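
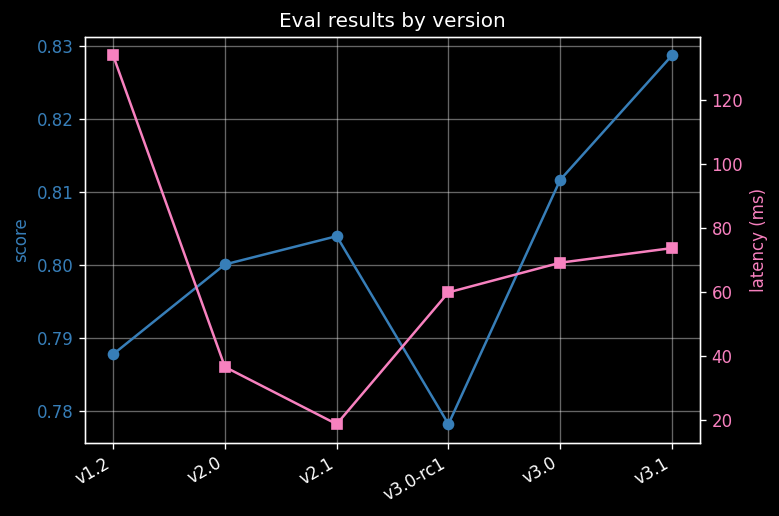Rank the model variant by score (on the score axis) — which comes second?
v3.0

Top 3 (on the score axis): v3.1 ≈ 0.83, v3.0 ≈ 0.81, v2.1 ≈ 0.80.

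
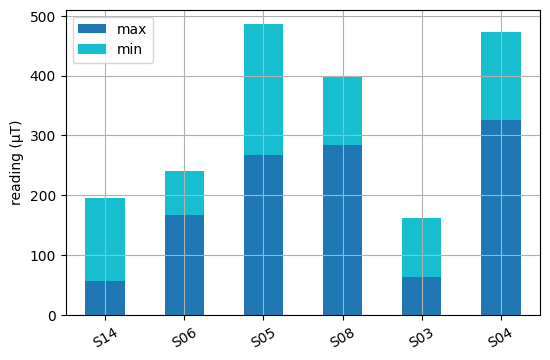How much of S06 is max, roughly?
≈ 150

max top ≈ 150, bottom ≈ 0; segment ≈ 150.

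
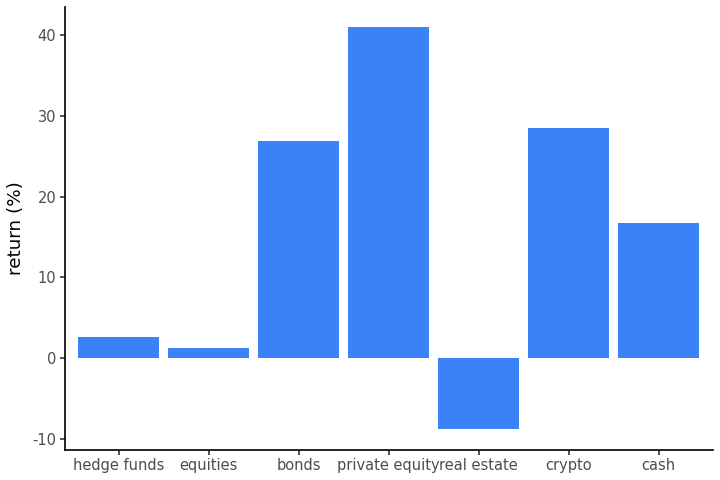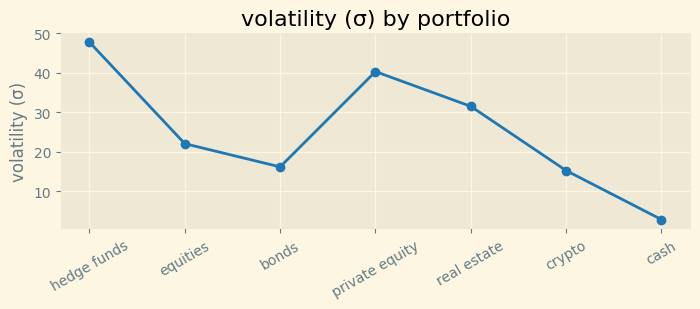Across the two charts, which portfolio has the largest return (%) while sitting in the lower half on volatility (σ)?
crypto

Chart 2 median volatility (σ) ≈ 20; below-median portfolios: bonds, crypto, cash. Among those, crypto has the highest return (%) (≈ 30).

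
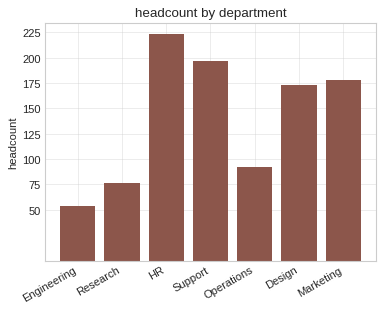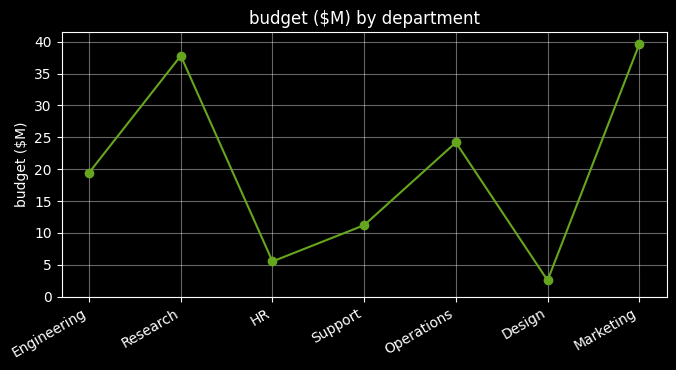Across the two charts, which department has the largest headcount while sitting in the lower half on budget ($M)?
HR

Chart 2 median budget ($M) ≈ 20; below-median departments: HR, Support, Design. Among those, HR has the highest headcount (≈ 225).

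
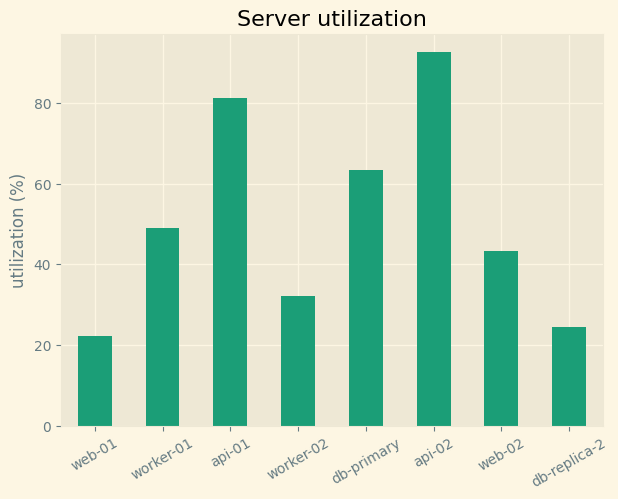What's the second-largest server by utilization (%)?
api-01

Top 3: api-02 ≈ 90, api-01 ≈ 80, db-primary ≈ 60.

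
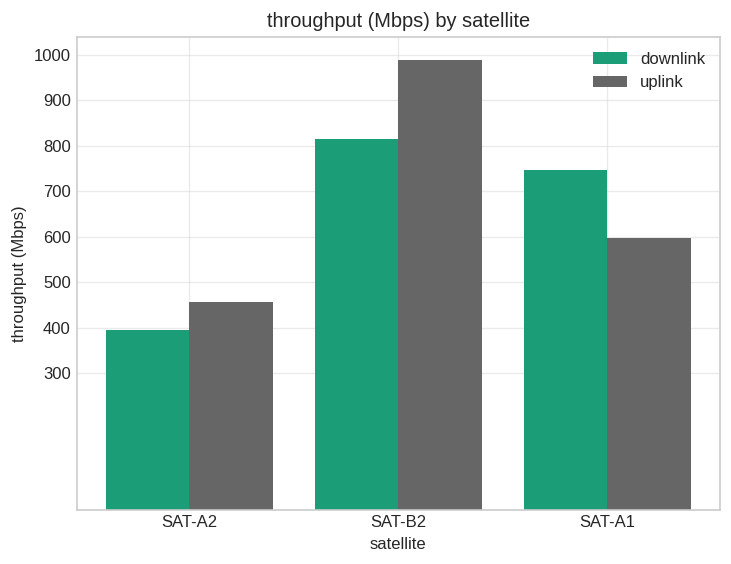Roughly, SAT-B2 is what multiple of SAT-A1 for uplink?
≈ 1.67×

SAT-B2 ≈ 1000, SAT-A1 ≈ 600; 1000/600 ≈ 1.67.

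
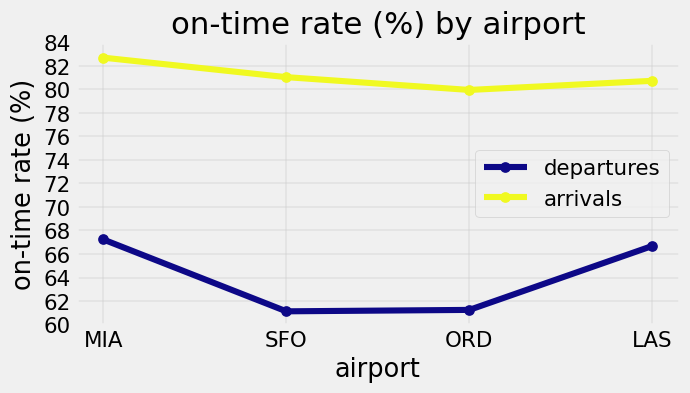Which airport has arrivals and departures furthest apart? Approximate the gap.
SFO: arrivals ≈ 82, departures ≈ 62 → gap ≈ 20. Next-largest (ORD) is only ≈ 18.

SFO, ≈ 20 %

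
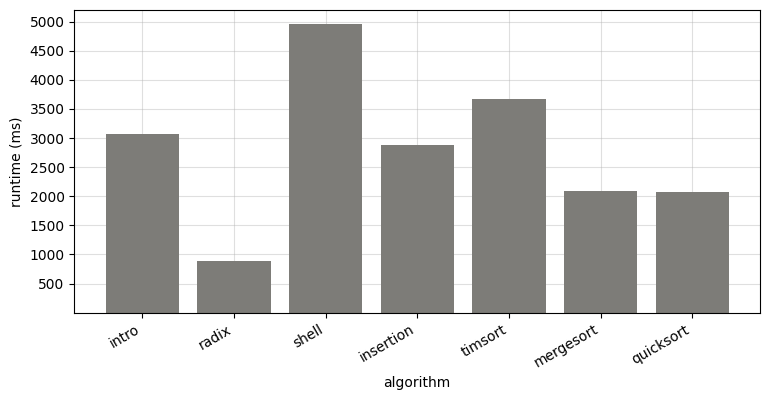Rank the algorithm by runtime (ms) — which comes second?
Top 3: shell ≈ 5000, timsort ≈ 3500, intro ≈ 3000.

timsort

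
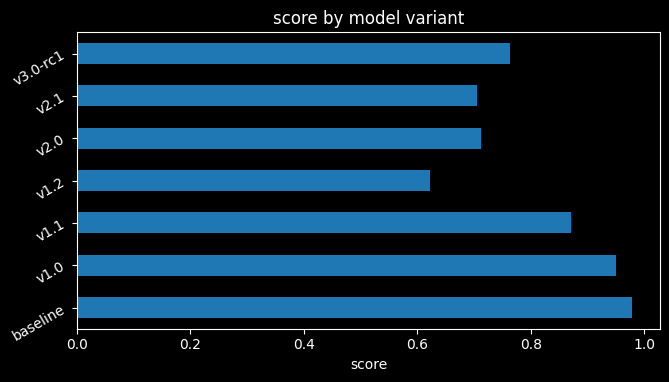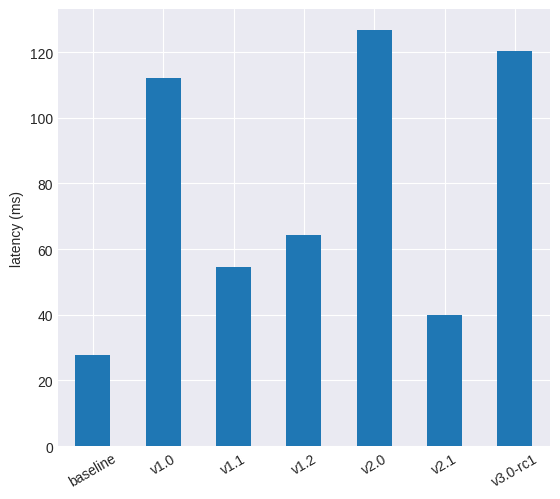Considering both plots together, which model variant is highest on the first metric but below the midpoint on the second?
Chart 2 median latency (ms) ≈ 60; below-median model variants: baseline, v1.1, v2.1. Among those, baseline has the highest score (≈ 1).

baseline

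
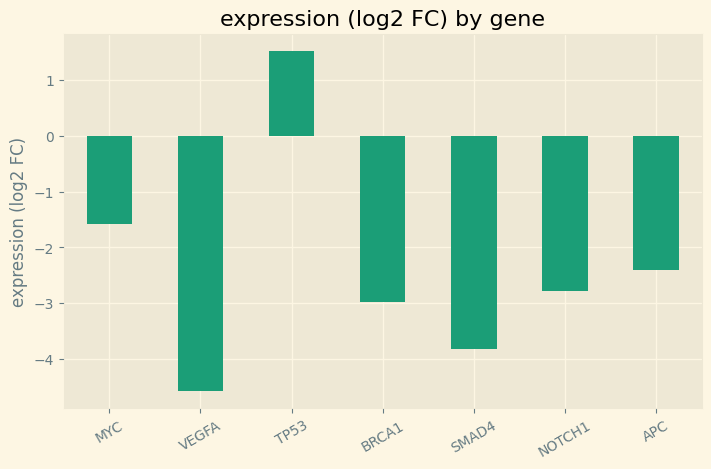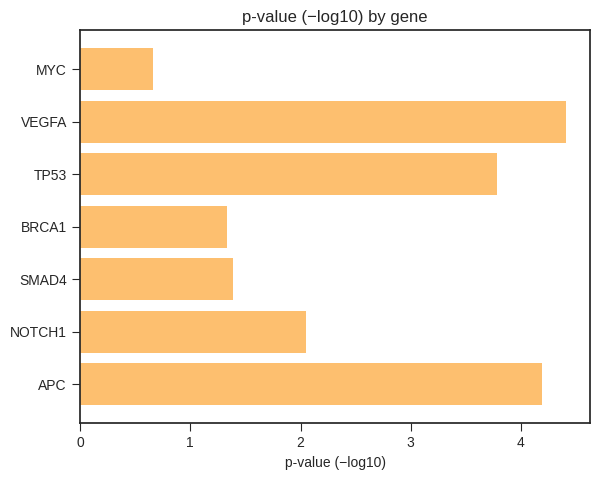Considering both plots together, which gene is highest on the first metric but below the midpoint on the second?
Chart 2 median p-value (−log10) ≈ 2; below-median genes: MYC, BRCA1, SMAD4. Among those, MYC has the highest expression (log2 FC) (≈ -1.6).

MYC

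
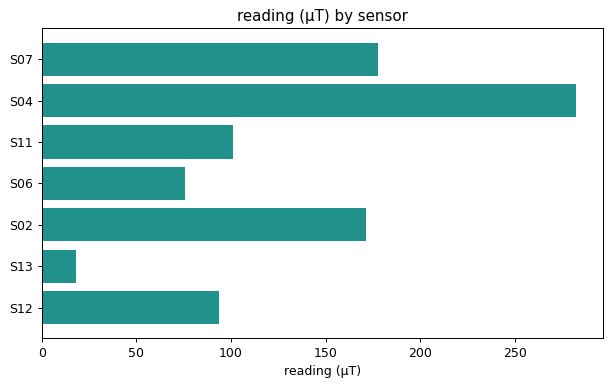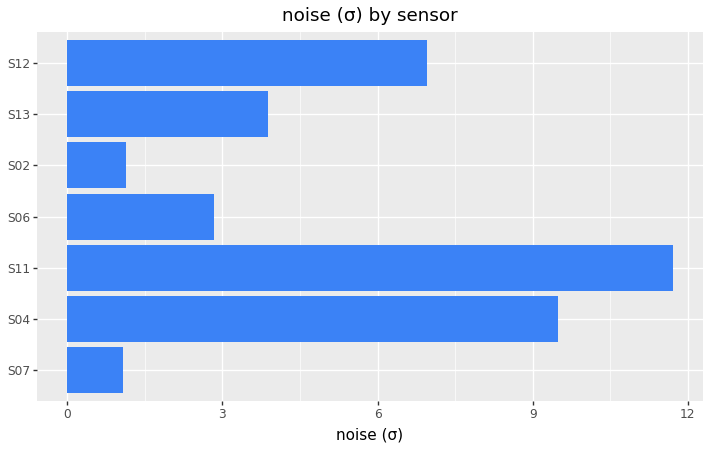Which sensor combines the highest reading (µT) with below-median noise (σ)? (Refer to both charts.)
Chart 2 median noise (σ) ≈ 4; below-median sensors: S07, S06, S02. Among those, S07 has the highest reading (µT) (≈ 200).

S07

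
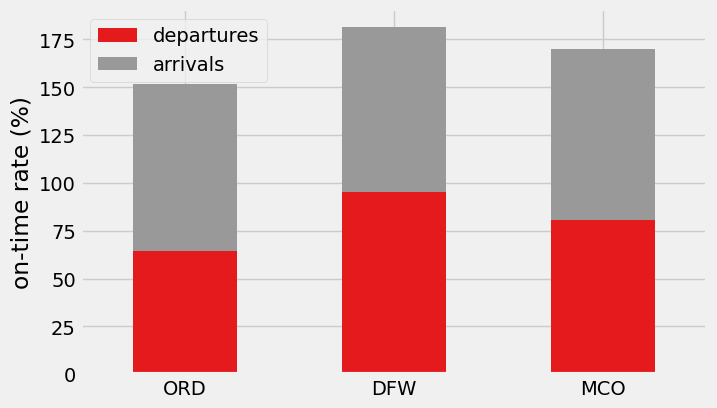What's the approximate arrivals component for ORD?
≈ 100

arrivals top ≈ 160, bottom ≈ 60; segment ≈ 100.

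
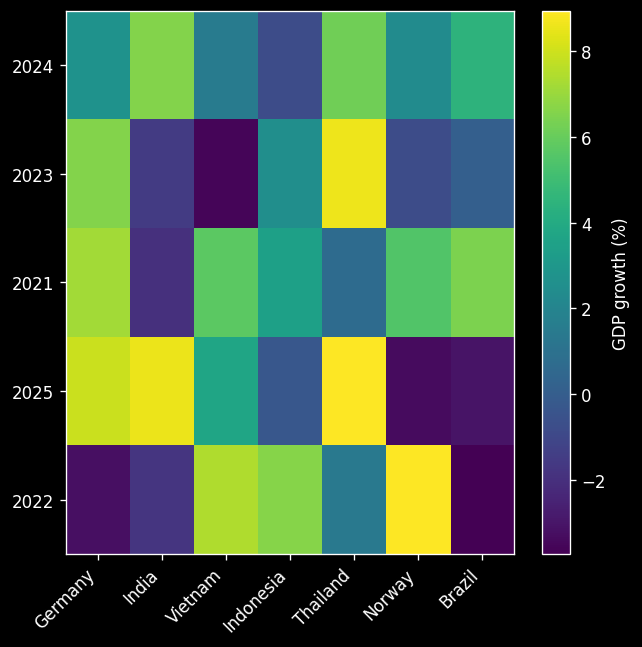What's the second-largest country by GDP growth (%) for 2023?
Germany

Top 3 for 2023: Thailand ≈ 8, Germany ≈ 6, Indonesia ≈ 2.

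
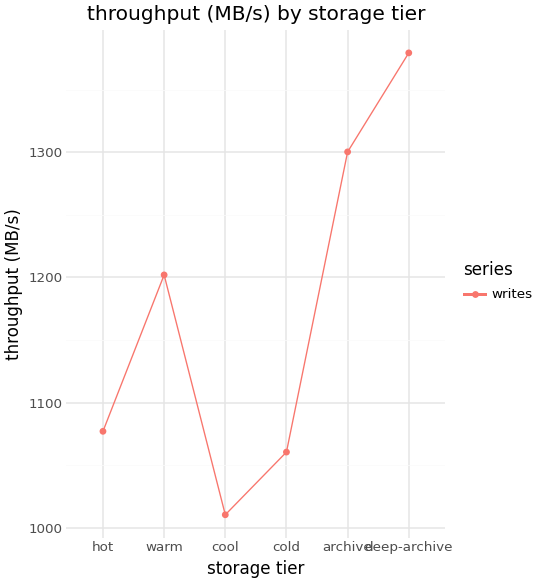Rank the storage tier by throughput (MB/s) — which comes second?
Top 3: deep-archive ≈ 1400, archive ≈ 1300, warm ≈ 1200.

archive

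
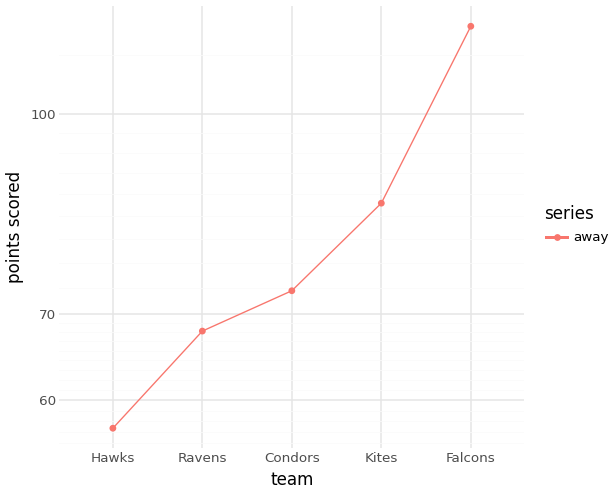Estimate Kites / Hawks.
≈ 1.55×

Kites ≈ 85, Hawks ≈ 55; 85/55 ≈ 1.55.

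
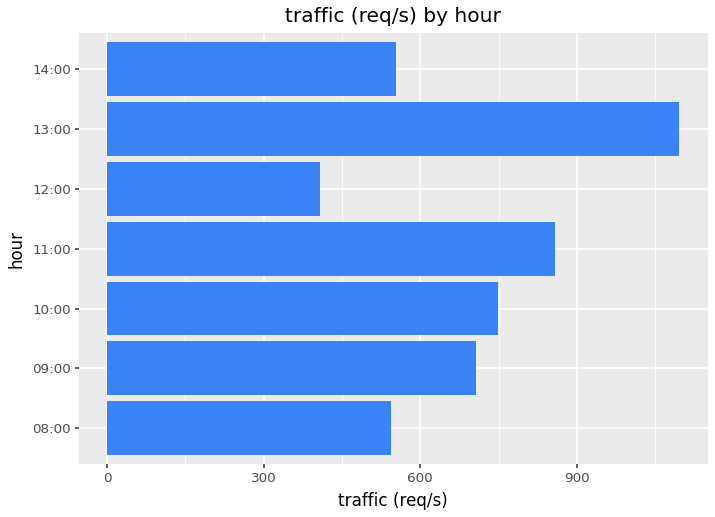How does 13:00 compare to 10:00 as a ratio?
≈ 1.57×

13:00 ≈ 1100, 10:00 ≈ 700; 1100/700 ≈ 1.57.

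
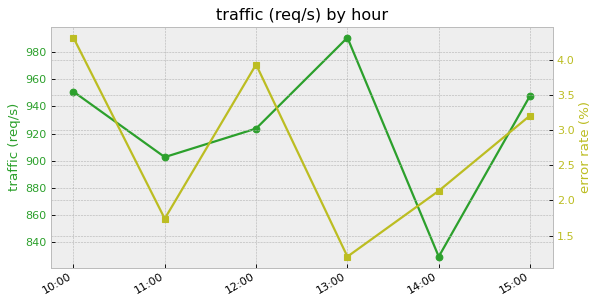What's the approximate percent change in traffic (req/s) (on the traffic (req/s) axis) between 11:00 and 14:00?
11:00 ≈ 900, 14:00 ≈ 820; (820 − 900) / 900 ≈ -8.9%.

≈ -8.9%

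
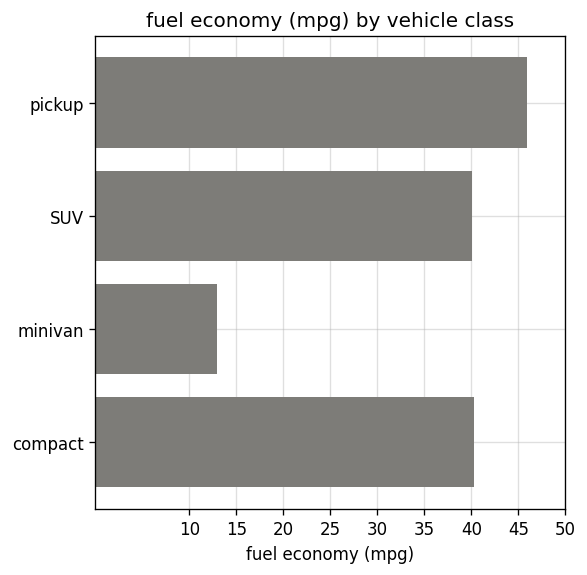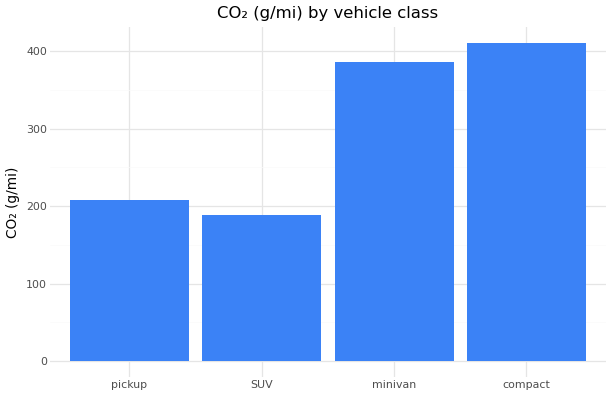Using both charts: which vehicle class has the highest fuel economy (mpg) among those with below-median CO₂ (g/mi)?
pickup

Chart 2 median CO₂ (g/mi) ≈ 300; below-median vehicle classes: pickup, SUV. Among those, pickup has the highest fuel economy (mpg) (≈ 45).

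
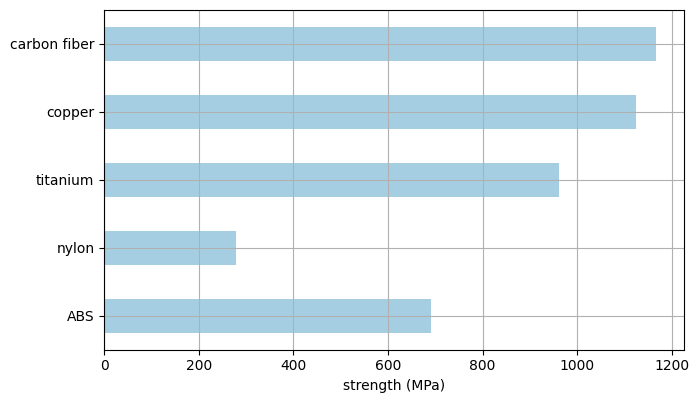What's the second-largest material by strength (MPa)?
Top 3: carbon fiber ≈ 1200, copper ≈ 1100, titanium ≈ 1000.

copper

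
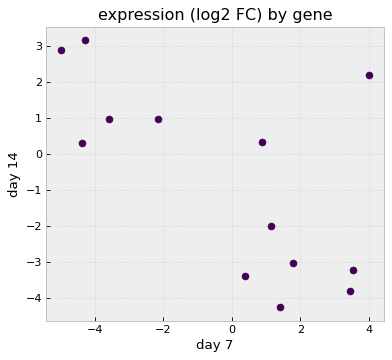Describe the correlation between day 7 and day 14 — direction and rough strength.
Points are negatively correlated; moderate (|r| ≈ 0.6).

negative, moderate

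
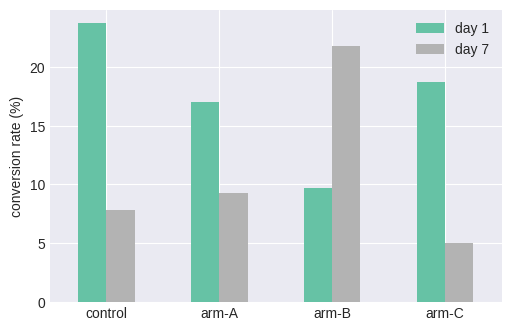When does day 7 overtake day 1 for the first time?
arm-A: day 7 ≈ 10 vs day 1 ≈ 16 (not yet); arm-B: day 7 ≈ 22 vs day 1 ≈ 10 (first crossover).

arm-B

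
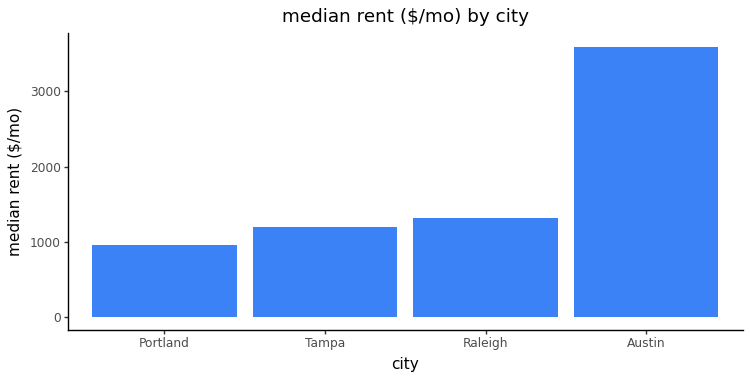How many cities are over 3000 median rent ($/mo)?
1

Above 3000: Austin.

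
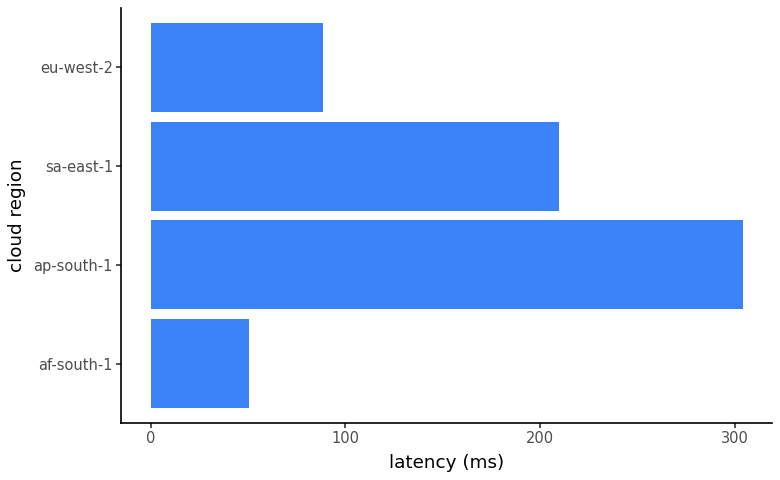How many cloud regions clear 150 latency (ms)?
2

Above 150: ap-south-1, sa-east-1.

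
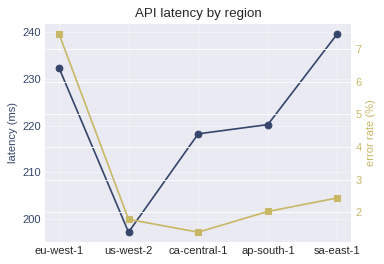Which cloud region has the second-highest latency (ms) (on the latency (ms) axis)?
Top 3 (on the latency (ms) axis): sa-east-1 ≈ 240, eu-west-1 ≈ 230, ap-south-1 ≈ 220.

eu-west-1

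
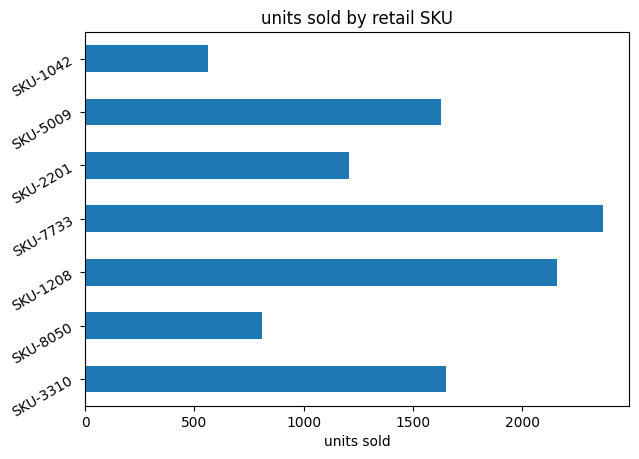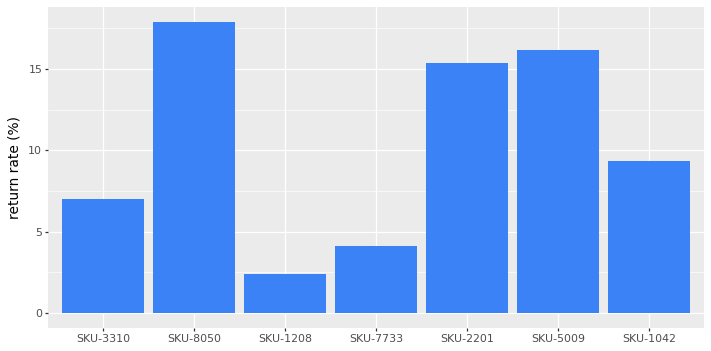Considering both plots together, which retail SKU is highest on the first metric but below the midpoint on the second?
Chart 2 median return rate (%) ≈ 10; below-median retail SKUs: SKU-3310, SKU-1208, SKU-7733. Among those, SKU-7733 has the highest units sold (≈ 2500).

SKU-7733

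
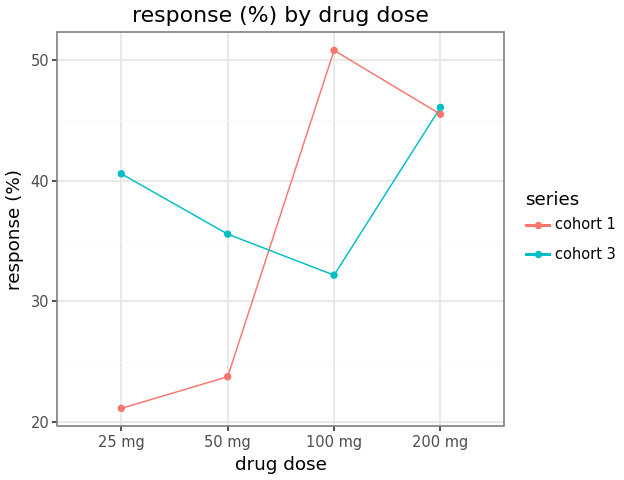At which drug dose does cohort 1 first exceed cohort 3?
100 mg

50 mg: cohort 1 ≈ 25 vs cohort 3 ≈ 35 (not yet); 100 mg: cohort 1 ≈ 50 vs cohort 3 ≈ 30 (first crossover).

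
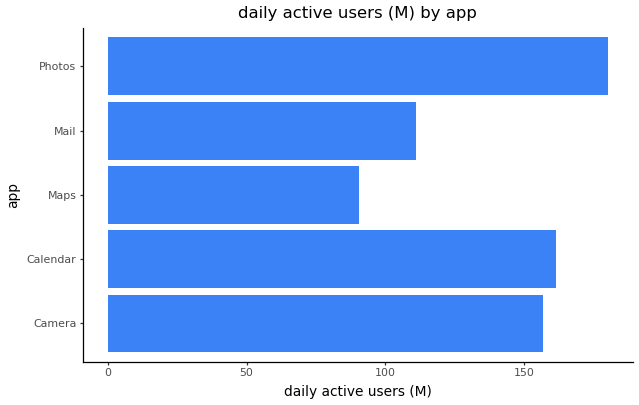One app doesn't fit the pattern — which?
Maps ≈ 100; the rest sit between ≈ 120 and ≈ 180.

Maps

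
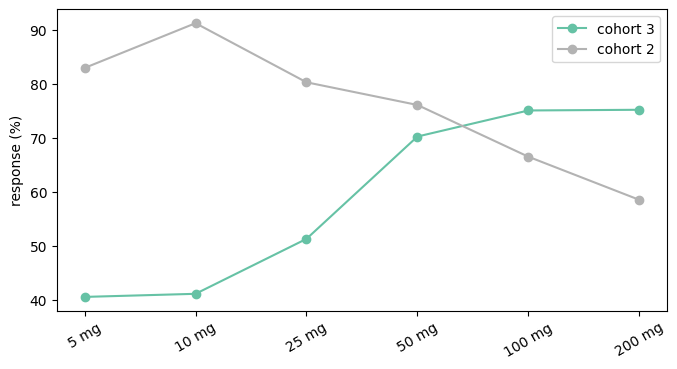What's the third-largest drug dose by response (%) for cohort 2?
Top 4 for cohort 2: 10 mg ≈ 90, 5 mg ≈ 85, 25 mg ≈ 80, 50 mg ≈ 75.

25 mg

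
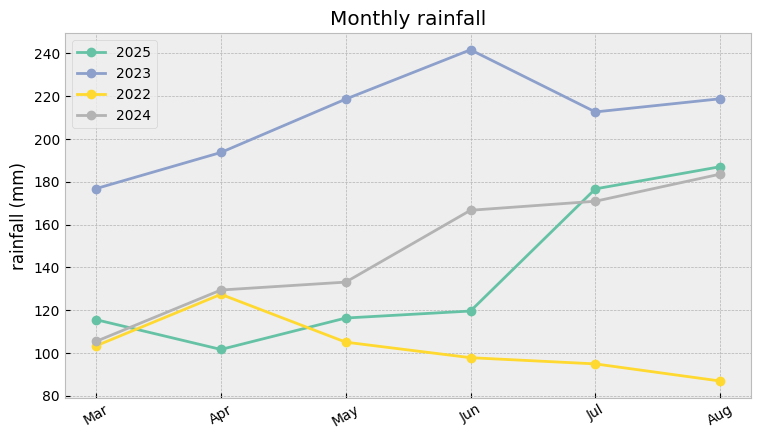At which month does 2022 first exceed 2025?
Apr

Mar: 2022 ≈ 100 vs 2025 ≈ 120 (not yet); Apr: 2022 ≈ 120 vs 2025 ≈ 100 (first crossover).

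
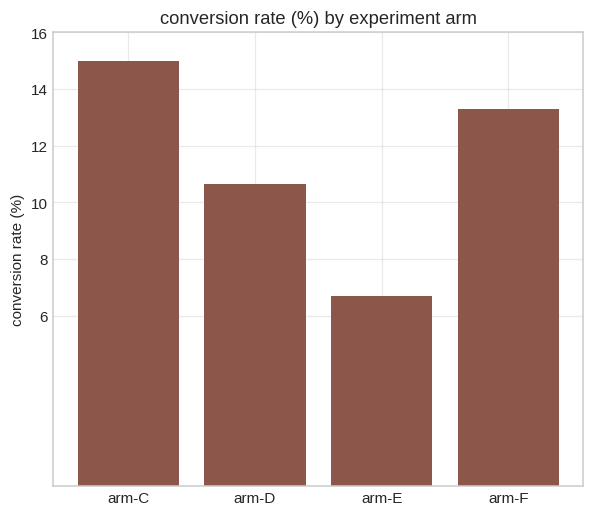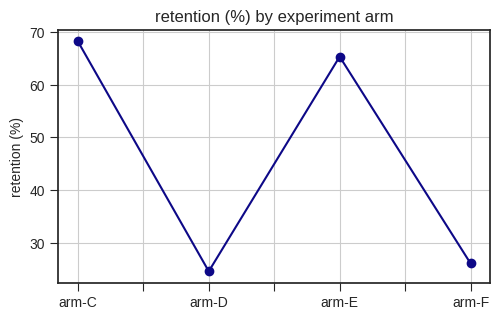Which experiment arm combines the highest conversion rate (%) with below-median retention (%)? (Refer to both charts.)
arm-F

Chart 2 median retention (%) ≈ 50; below-median experiment arms: arm-D, arm-F. Among those, arm-F has the highest conversion rate (%) (≈ 14).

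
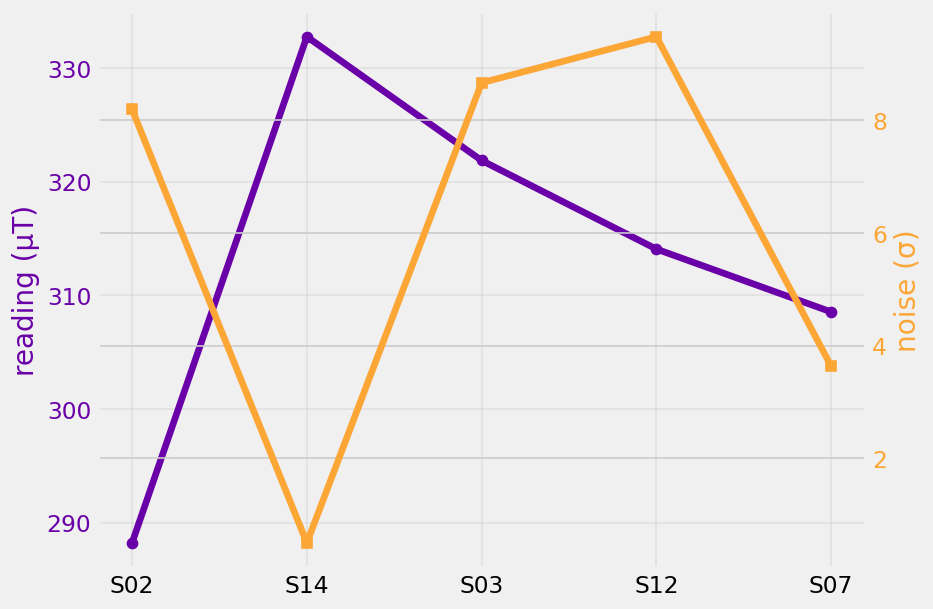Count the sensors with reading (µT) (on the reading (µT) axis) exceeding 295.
Above 295: S14, S03, S12, S07.

4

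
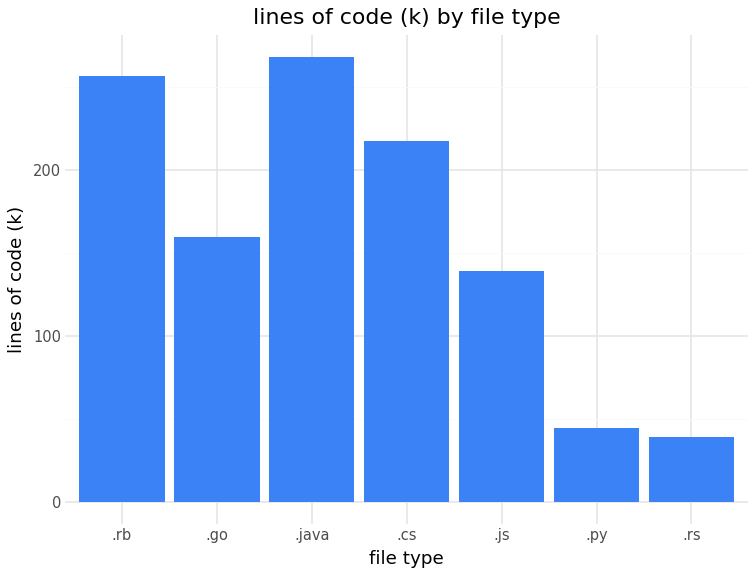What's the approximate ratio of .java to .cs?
.java ≈ 275, .cs ≈ 225; 275/225 ≈ 1.22.

≈ 1.22×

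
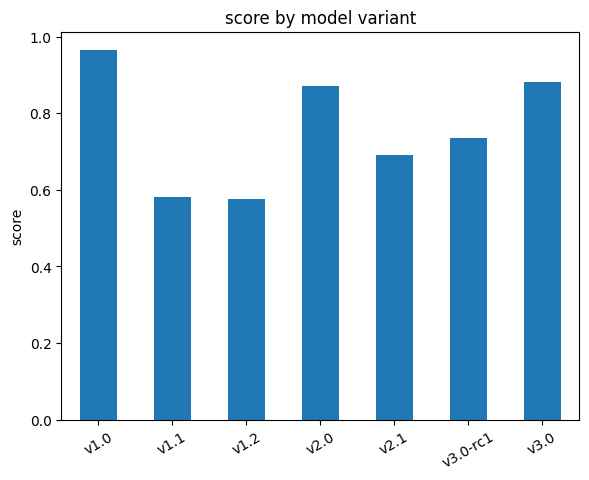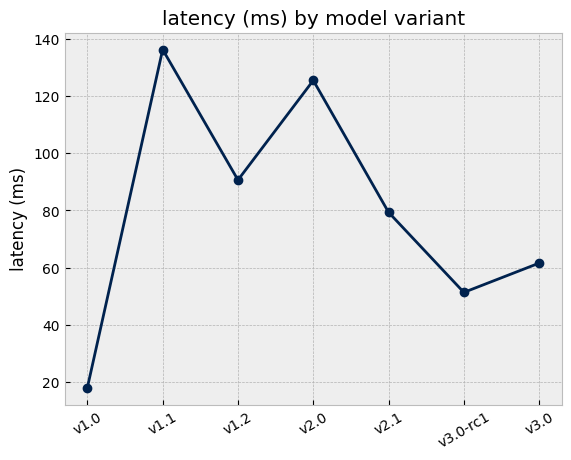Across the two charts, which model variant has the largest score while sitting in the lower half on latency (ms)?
Chart 2 median latency (ms) ≈ 80; below-median model variants: v1.0, v3.0-rc1, v3.0. Among those, v1.0 has the highest score (≈ 1).

v1.0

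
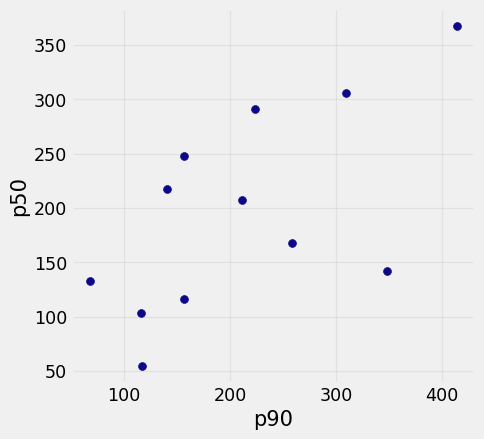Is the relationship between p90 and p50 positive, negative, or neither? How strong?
Points are positively correlated; moderate (|r| ≈ 0.6).

positive, moderate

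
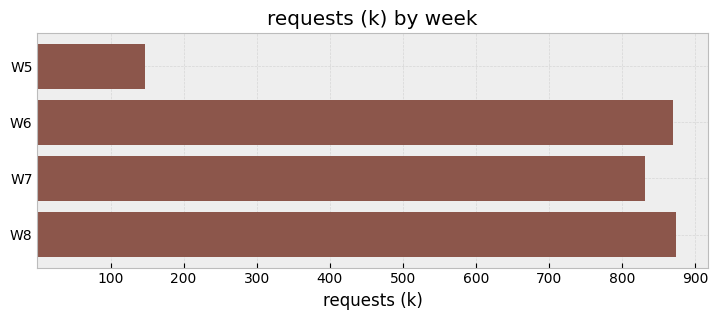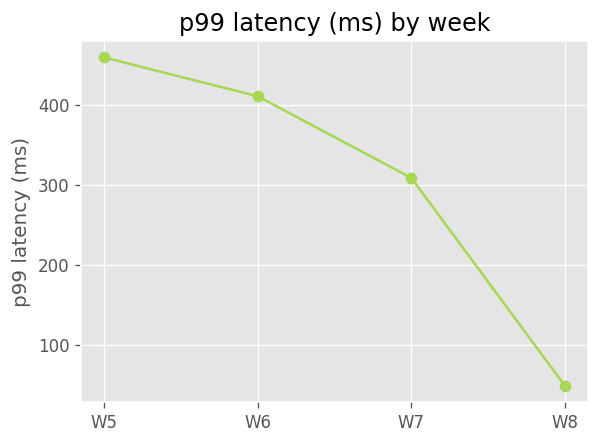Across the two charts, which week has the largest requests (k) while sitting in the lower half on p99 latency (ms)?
Chart 2 median p99 latency (ms) ≈ 350; below-median weeks: W7, W8. Among those, W8 has the highest requests (k) (≈ 900).

W8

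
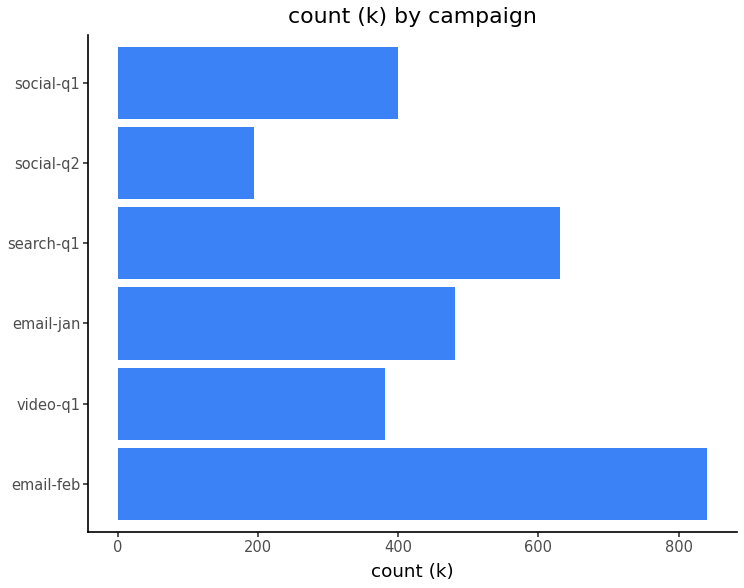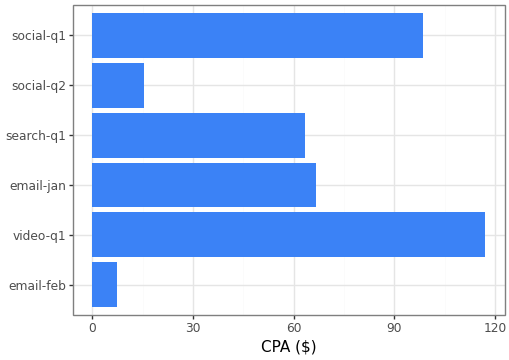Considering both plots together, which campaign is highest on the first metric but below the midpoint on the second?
email-feb

Chart 2 median CPA ($) ≈ 60; below-median campaigns: email-feb, search-q1, social-q2. Among those, email-feb has the highest count (k) (≈ 800).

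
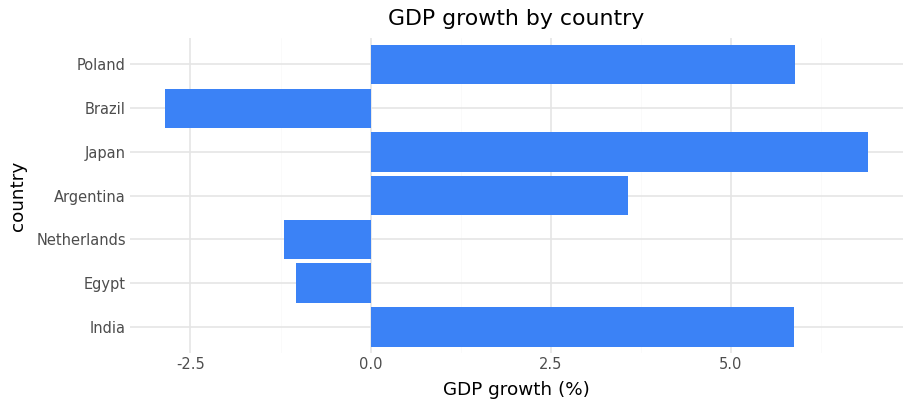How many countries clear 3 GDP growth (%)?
Above 3: India, Argentina, Japan, Poland.

4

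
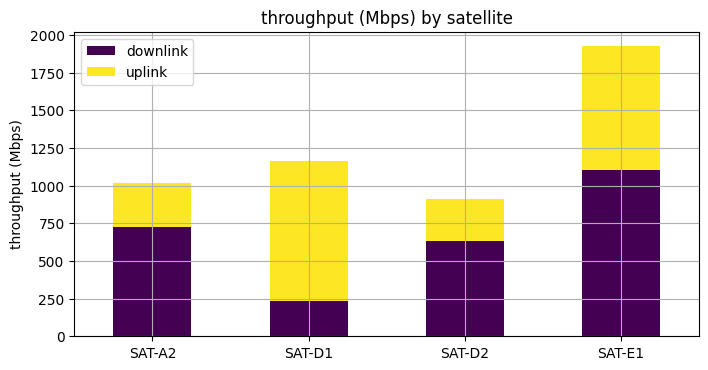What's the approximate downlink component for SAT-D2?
≈ 600

downlink top ≈ 600, bottom ≈ 0; segment ≈ 600.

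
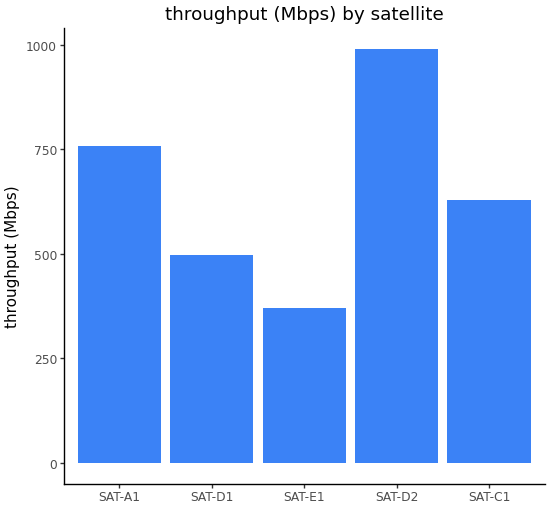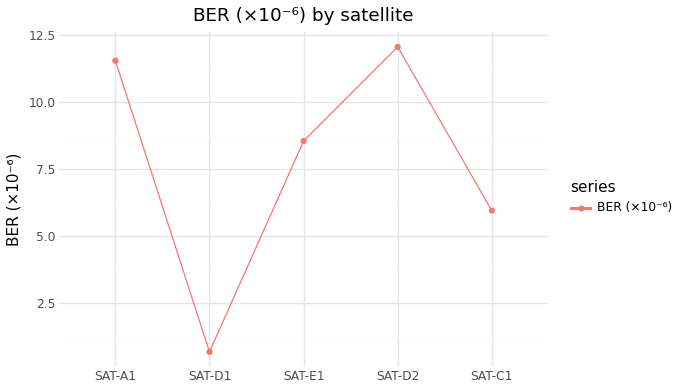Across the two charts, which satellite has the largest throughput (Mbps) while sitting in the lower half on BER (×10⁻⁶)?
Chart 2 median BER (×10⁻⁶) ≈ 8; below-median satellites: SAT-D1, SAT-C1. Among those, SAT-C1 has the highest throughput (Mbps) (≈ 600).

SAT-C1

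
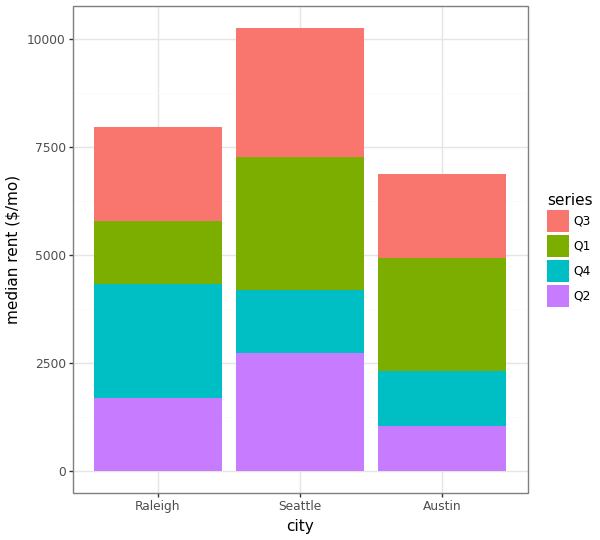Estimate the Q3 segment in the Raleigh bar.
Q3 top ≈ 8000, bottom ≈ 6000; segment ≈ 2000.

≈ 2000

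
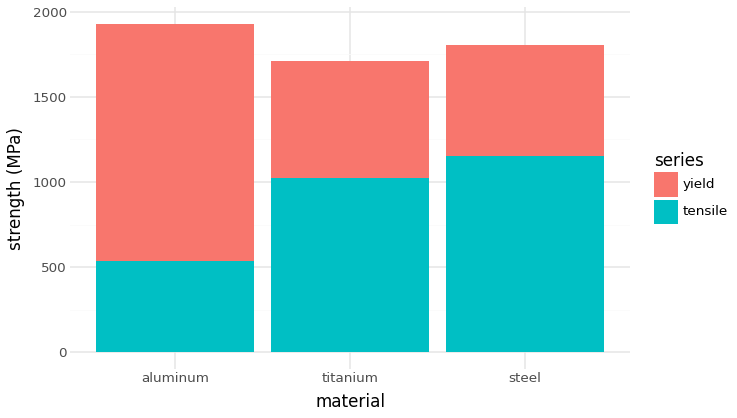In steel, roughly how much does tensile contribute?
≈ 1200

tensile top ≈ 1200, bottom ≈ 0; segment ≈ 1200.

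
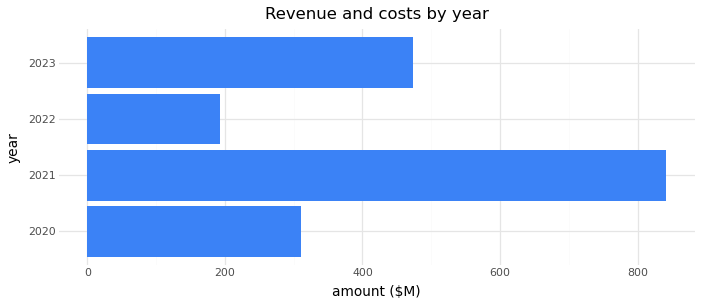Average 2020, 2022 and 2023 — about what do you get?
≈ 333

(300 + 200 + 500) / 3 ≈ 333.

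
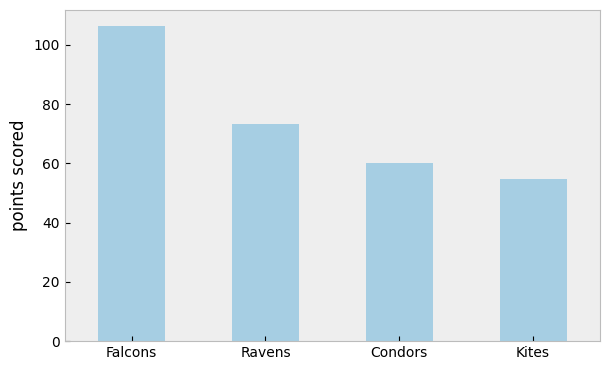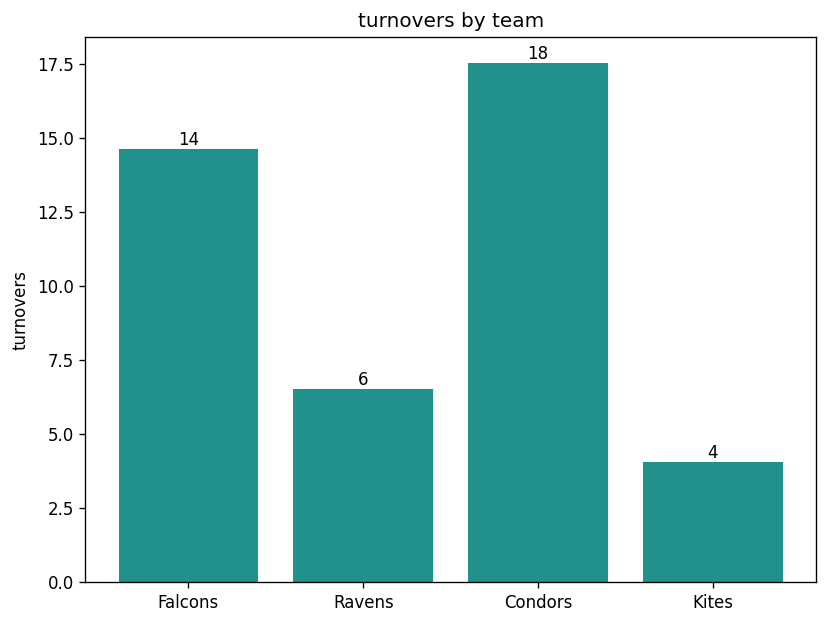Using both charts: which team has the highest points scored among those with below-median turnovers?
Ravens

Chart 2 median turnovers ≈ 10; below-median teams: Ravens, Kites. Among those, Ravens has the highest points scored (≈ 70).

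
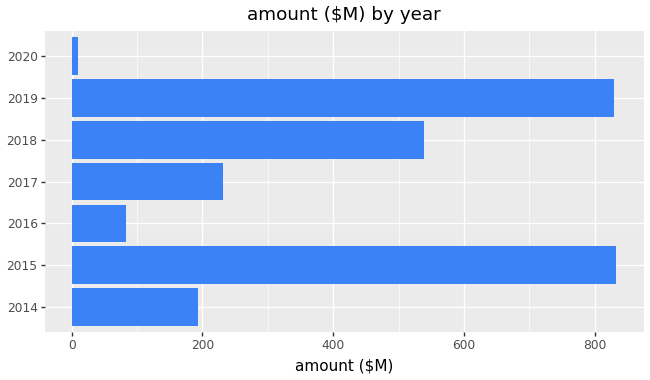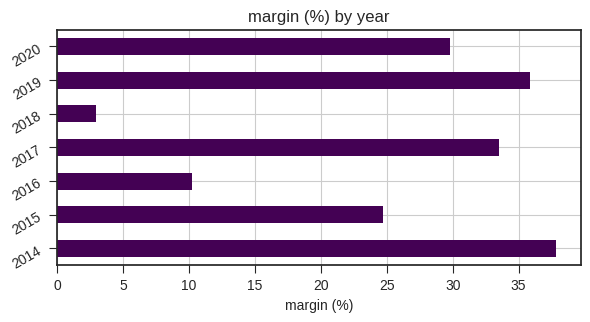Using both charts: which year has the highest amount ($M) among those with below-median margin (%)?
Chart 2 median margin (%) ≈ 30; below-median years: 2015, 2016, 2018. Among those, 2015 has the highest amount ($M) (≈ 800).

2015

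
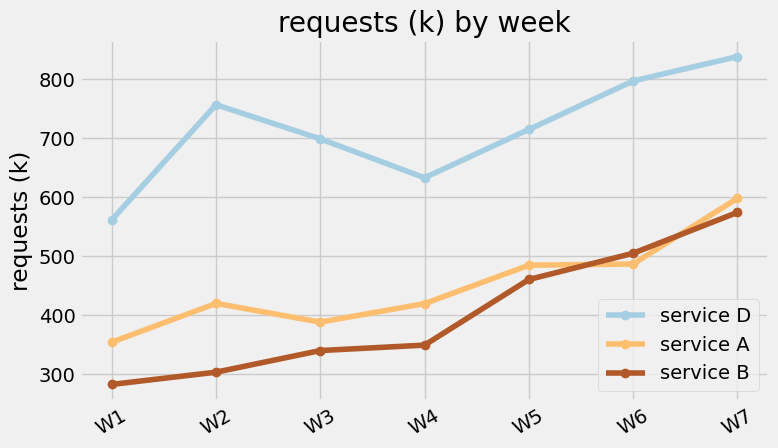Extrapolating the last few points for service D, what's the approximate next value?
≈ 925

Last three: 700, 800, 850 → slope ≈ 75/step → next ≈ 925.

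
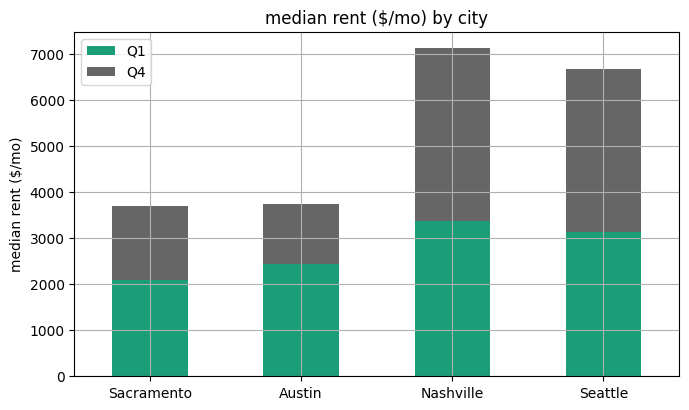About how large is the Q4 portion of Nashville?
≈ 4000

Q4 top ≈ 7000, bottom ≈ 3000; segment ≈ 4000.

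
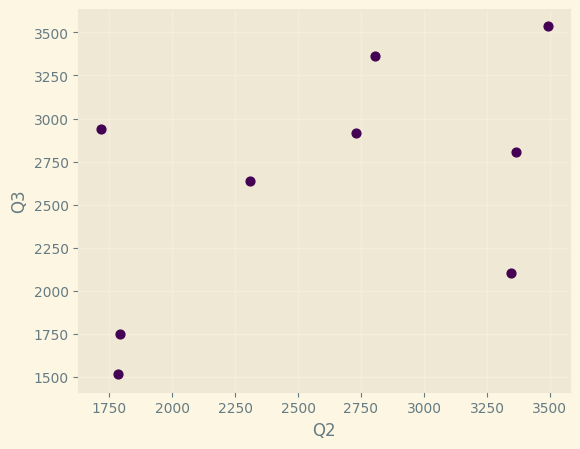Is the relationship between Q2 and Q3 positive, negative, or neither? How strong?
positive, moderate

Points are positively correlated; moderate (|r| ≈ 0.5).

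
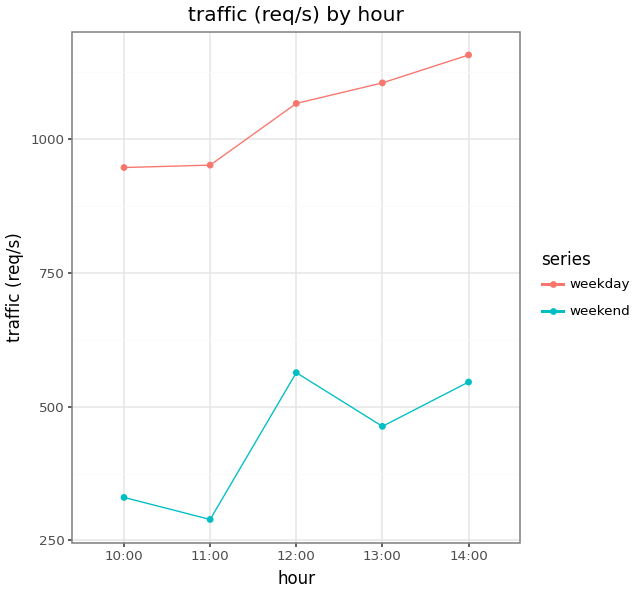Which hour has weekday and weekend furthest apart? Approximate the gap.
11:00: weekday ≈ 1000, weekend ≈ 300 → gap ≈ 700. Next-largest (13:00) is only ≈ 600.

11:00, ≈ 700 req/s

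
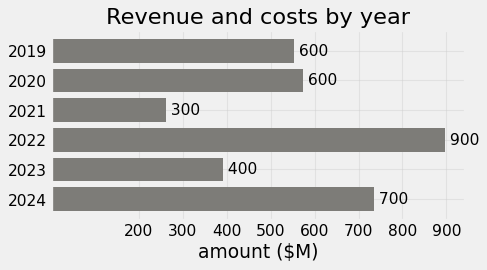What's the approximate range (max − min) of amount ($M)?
Max 2022 ≈ 900, min 2021 ≈ 300; range ≈ 600.

≈ 600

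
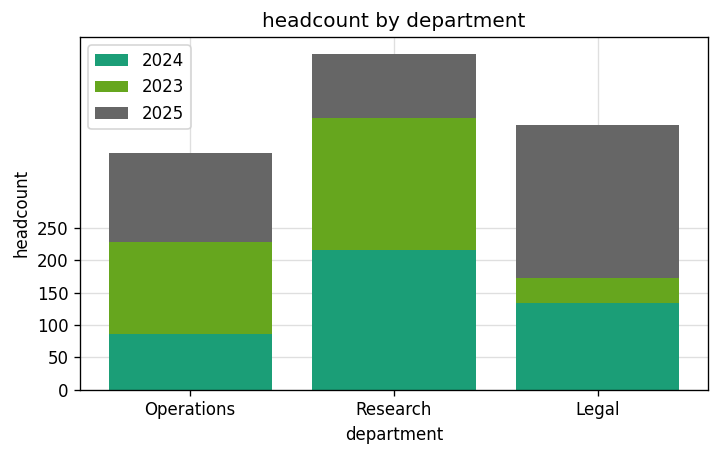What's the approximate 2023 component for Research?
≈ 200

2023 top ≈ 400, bottom ≈ 200; segment ≈ 200.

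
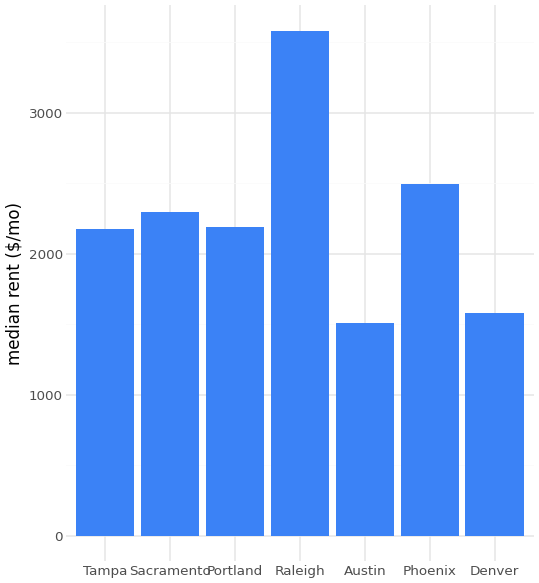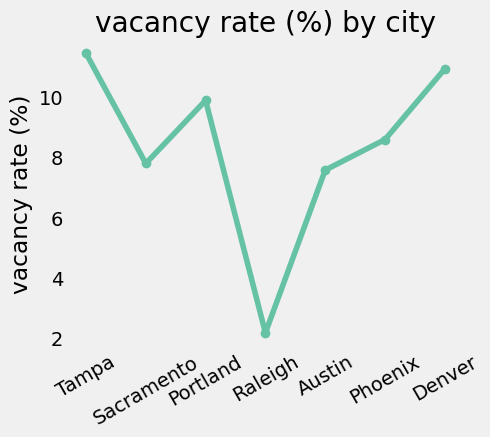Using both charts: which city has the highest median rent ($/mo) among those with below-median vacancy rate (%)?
Chart 2 median vacancy rate (%) ≈ 8; below-median cities: Sacramento, Raleigh, Austin. Among those, Raleigh has the highest median rent ($/mo) (≈ 3500).

Raleigh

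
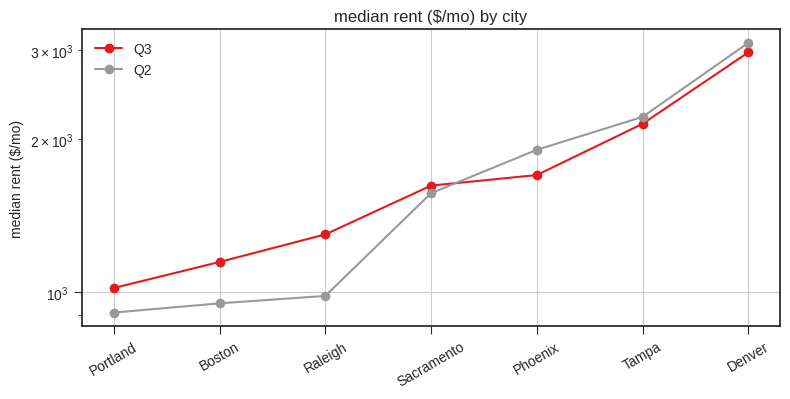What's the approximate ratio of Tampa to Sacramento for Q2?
≈ 1.38×

Tampa ≈ 2200, Sacramento ≈ 1600; 2200/1600 ≈ 1.38.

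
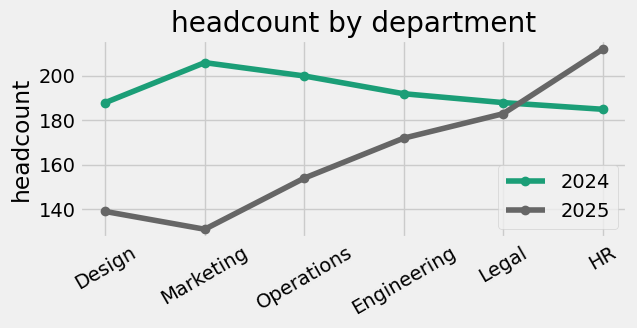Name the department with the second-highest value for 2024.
Operations

Top 3 for 2024: Marketing ≈ 210, Operations ≈ 200, Engineering ≈ 190.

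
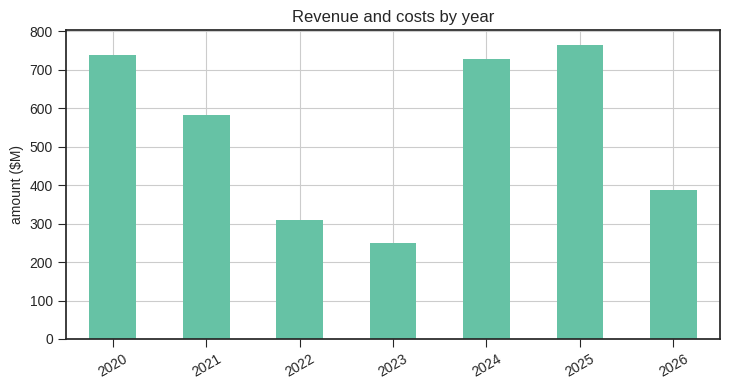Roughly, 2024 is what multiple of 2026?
2024 ≈ 700, 2026 ≈ 400; 700/400 ≈ 1.75.

≈ 1.75×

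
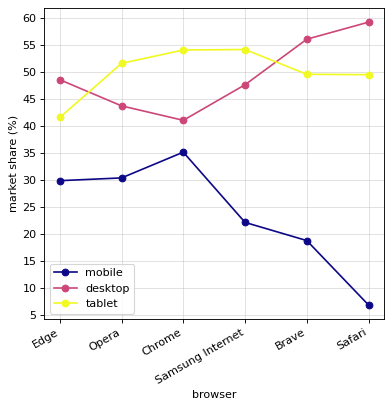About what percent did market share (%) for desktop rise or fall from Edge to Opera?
Edge ≈ 50, Opera ≈ 45; (45 − 50) / 50 ≈ -10%.

≈ -10%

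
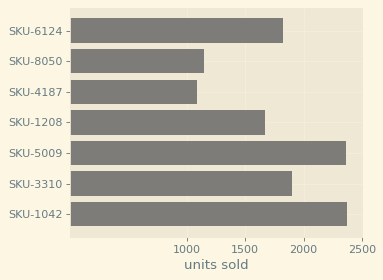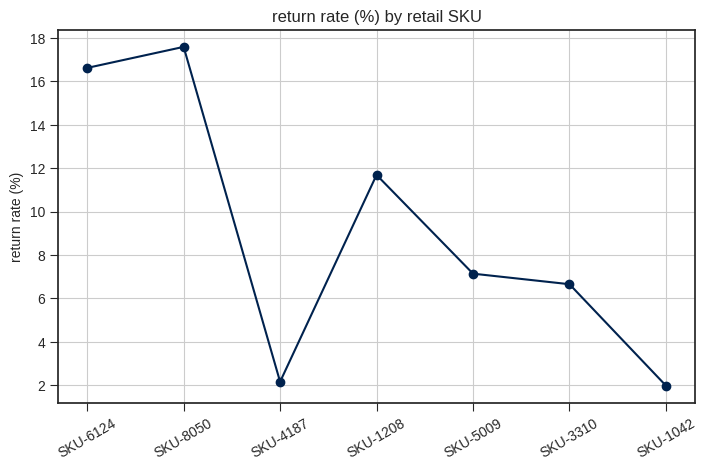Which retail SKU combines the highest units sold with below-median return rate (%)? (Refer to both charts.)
Chart 2 median return rate (%) ≈ 8; below-median retail SKUs: SKU-4187, SKU-3310, SKU-1042. Among those, SKU-1042 has the highest units sold (≈ 2500).

SKU-1042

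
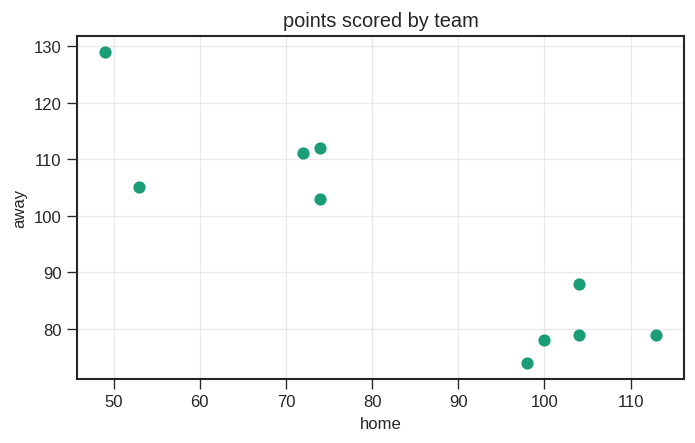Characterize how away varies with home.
negative, strong

Points are negatively correlated; strong (|r| ≈ 0.9).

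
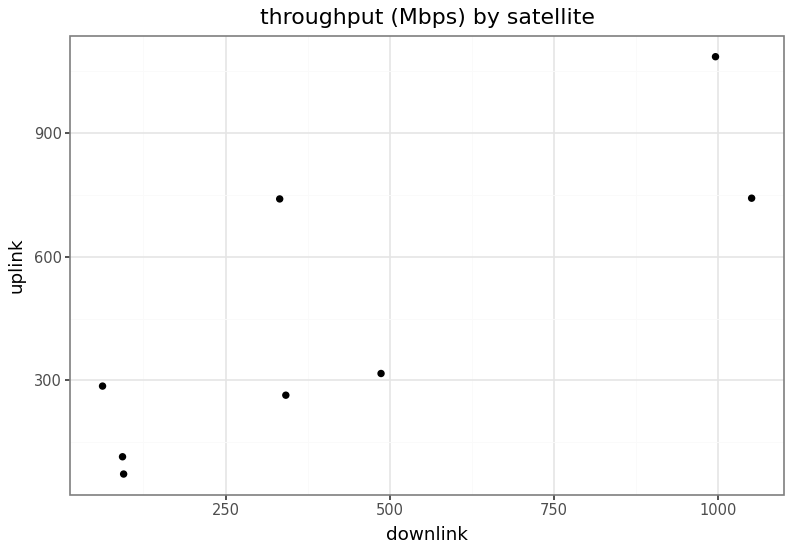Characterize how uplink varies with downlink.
positive, strong

Points are positively correlated; strong (|r| ≈ 0.8).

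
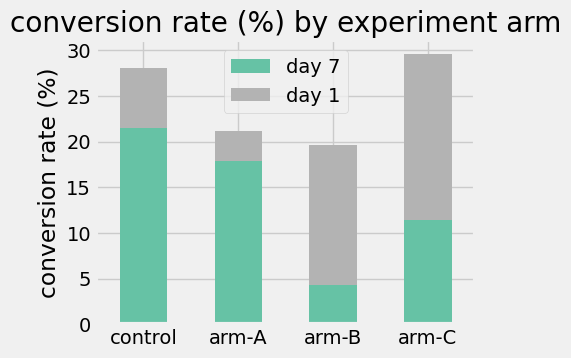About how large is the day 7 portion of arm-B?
day 7 top ≈ 5, bottom ≈ 0; segment ≈ 5.

≈ 5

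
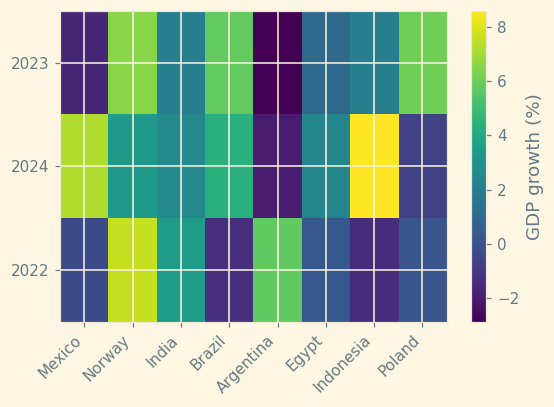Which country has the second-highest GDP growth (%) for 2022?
Argentina

Top 3 for 2022: Norway ≈ 8, Argentina ≈ 6, India ≈ 3.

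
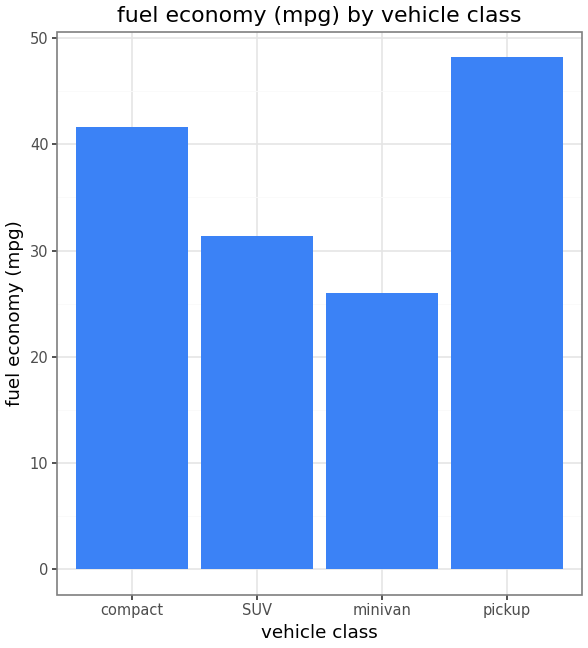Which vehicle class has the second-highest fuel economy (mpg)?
Top 3: pickup ≈ 50, compact ≈ 40, SUV ≈ 30.

compact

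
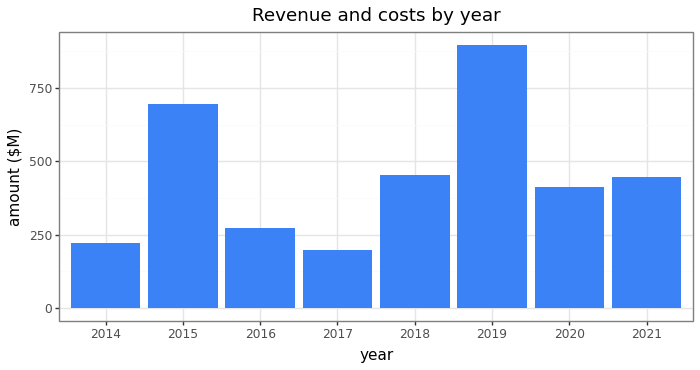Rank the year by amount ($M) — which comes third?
2018

Top 4: 2019 ≈ 900, 2015 ≈ 700, 2018 ≈ 500, 2021 ≈ 400.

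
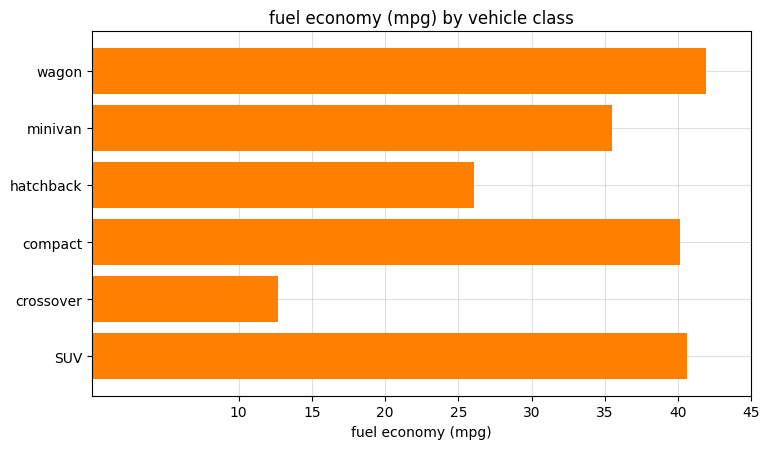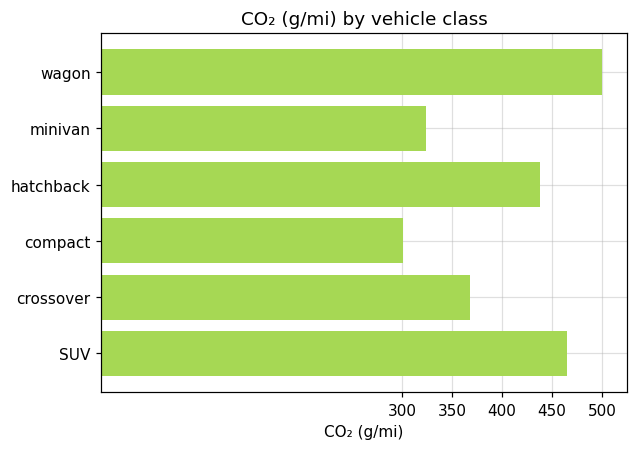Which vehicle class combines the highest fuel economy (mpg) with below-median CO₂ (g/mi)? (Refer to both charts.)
Chart 2 median CO₂ (g/mi) ≈ 400; below-median vehicle classes: minivan, compact, crossover. Among those, compact has the highest fuel economy (mpg) (≈ 40).

compact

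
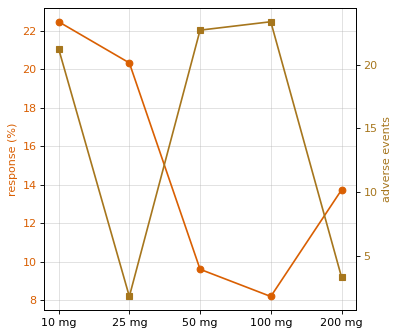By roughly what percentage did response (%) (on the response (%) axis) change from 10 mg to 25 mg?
10 mg ≈ 22, 25 mg ≈ 20; (20 − 22) / 22 ≈ -9.1%.

≈ -9.1%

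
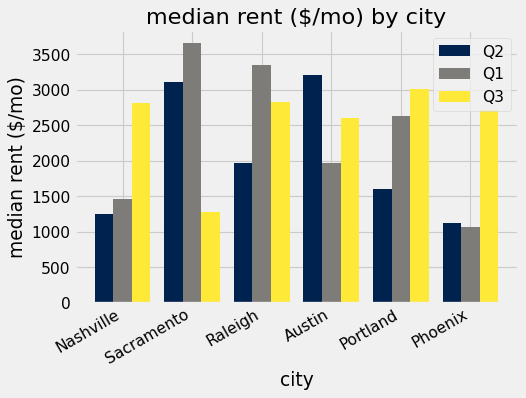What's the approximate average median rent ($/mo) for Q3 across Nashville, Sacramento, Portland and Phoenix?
≈ 2500

(3000 + 1500 + 3000 + 2500) / 4 ≈ 2500.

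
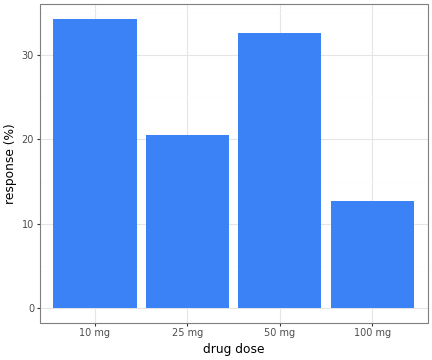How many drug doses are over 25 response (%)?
Above 25: 10 mg, 50 mg.

2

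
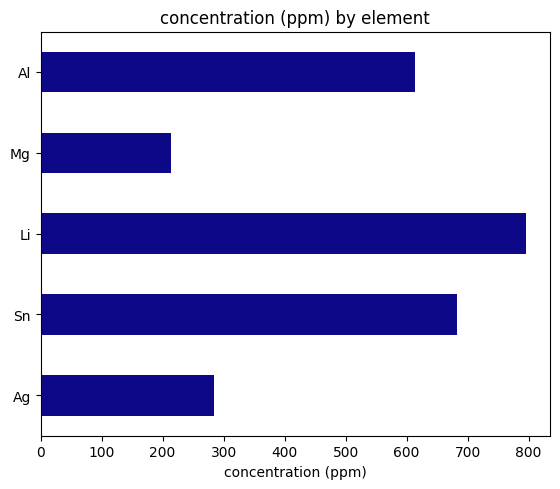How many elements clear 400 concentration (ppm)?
3

Above 400: Sn, Li, Al.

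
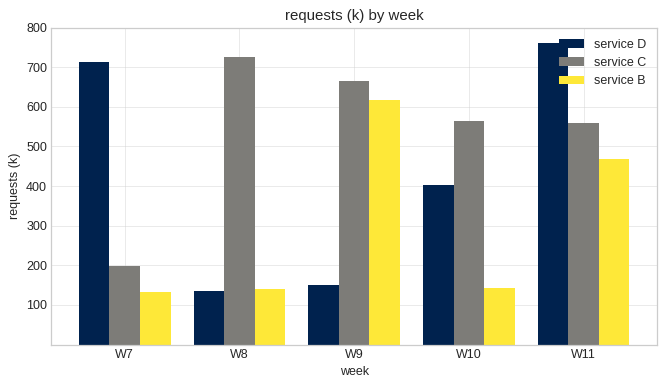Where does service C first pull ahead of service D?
W7: service C ≈ 200 vs service D ≈ 700 (not yet); W8: service C ≈ 700 vs service D ≈ 100 (first crossover).

W8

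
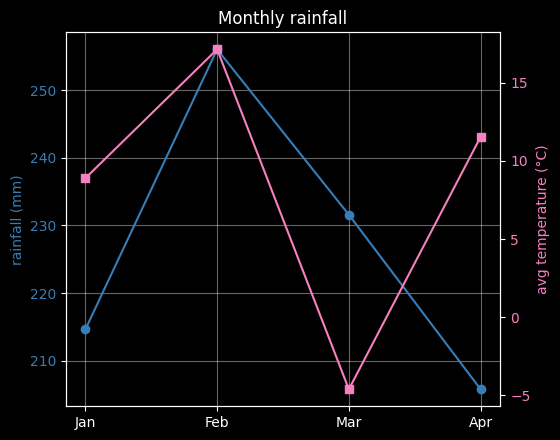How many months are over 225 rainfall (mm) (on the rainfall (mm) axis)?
Above 225: Feb, Mar.

2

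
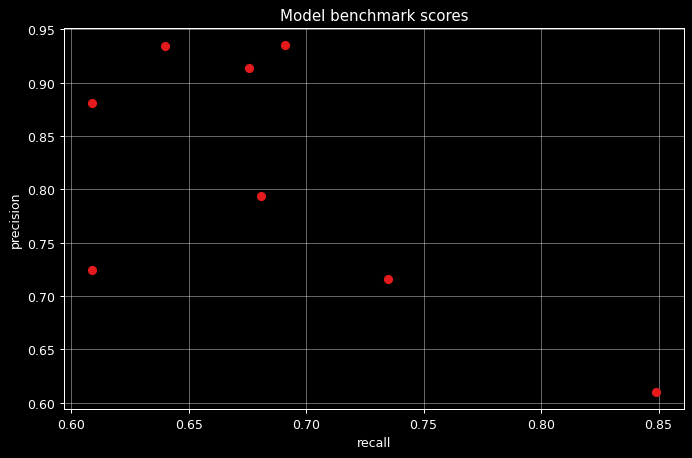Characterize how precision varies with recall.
Points are negatively correlated; moderate (|r| ≈ 0.6).

negative, moderate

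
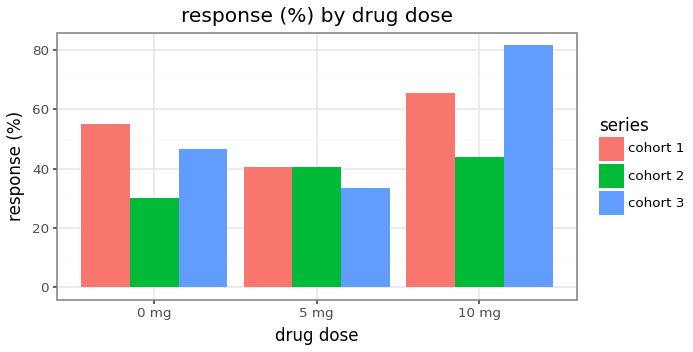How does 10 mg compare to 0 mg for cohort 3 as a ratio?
10 mg ≈ 80, 0 mg ≈ 50; 80/50 ≈ 1.6.

≈ 1.6×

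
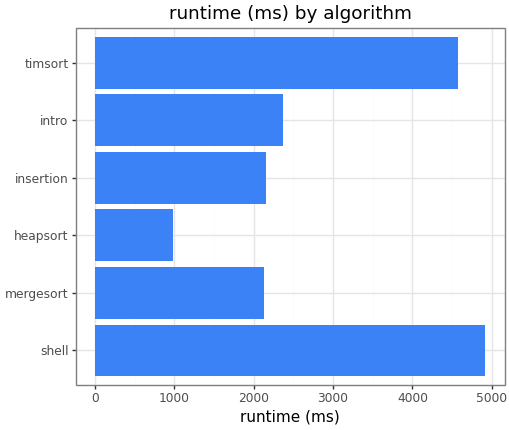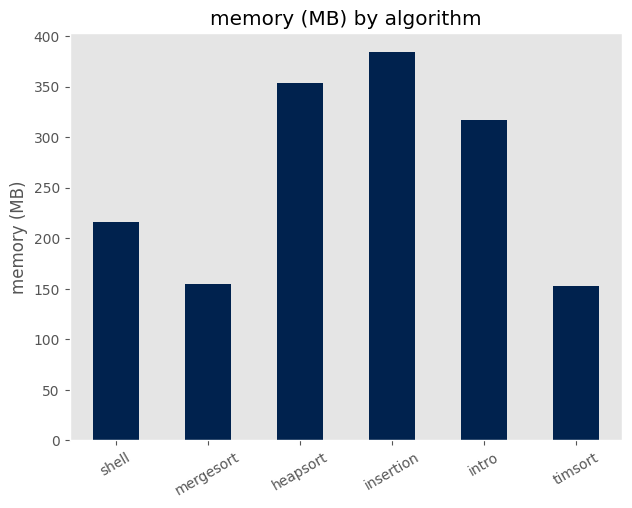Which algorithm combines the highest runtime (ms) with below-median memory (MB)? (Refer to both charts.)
shell

Chart 2 median memory (MB) ≈ 250; below-median algorithms: shell, mergesort, timsort. Among those, shell has the highest runtime (ms) (≈ 5000).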